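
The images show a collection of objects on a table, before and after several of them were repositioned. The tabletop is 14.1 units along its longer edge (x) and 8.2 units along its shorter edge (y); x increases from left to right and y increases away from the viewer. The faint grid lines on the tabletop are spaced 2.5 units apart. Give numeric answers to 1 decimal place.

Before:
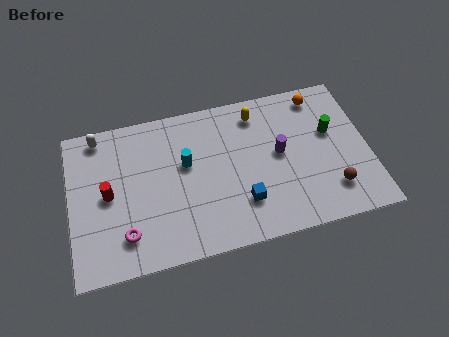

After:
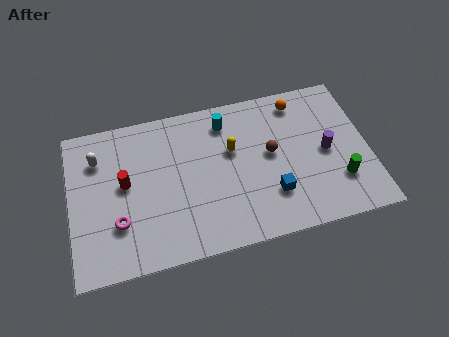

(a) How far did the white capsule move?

1.2

The white capsule was near (1.5, 7.3) before and (1.4, 6.1) after, so it travelled √(0.1² + 1.2²) ≈ 1.2 units.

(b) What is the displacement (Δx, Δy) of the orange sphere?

(-1.0, -0.1)

From the two frames, the orange sphere sits at roughly (12.0, 7.1) before and (11.0, 7.0) after.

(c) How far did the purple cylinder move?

2.2

The purple cylinder was near (9.9, 4.4) before and (12.1, 4.0) after, so it travelled √(2.2² + 0.4²) ≈ 2.2 units.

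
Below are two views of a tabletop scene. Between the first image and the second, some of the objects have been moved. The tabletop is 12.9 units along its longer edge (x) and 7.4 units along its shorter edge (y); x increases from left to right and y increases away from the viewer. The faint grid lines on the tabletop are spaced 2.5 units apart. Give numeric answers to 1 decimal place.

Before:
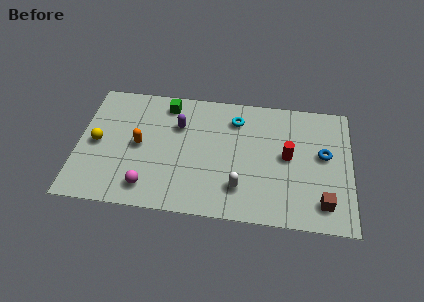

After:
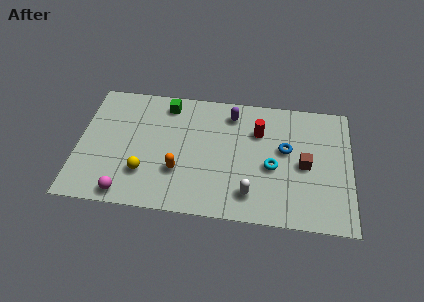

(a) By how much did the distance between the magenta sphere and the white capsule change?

+1.5

They were about 4.3 units apart before and 5.8 after — 1.5 units further apart.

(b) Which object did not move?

the green cube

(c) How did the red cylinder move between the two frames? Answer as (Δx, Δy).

(-1.4, 1.3)

The red cylinder started near (9.9, 3.9) and ended near (8.5, 5.2).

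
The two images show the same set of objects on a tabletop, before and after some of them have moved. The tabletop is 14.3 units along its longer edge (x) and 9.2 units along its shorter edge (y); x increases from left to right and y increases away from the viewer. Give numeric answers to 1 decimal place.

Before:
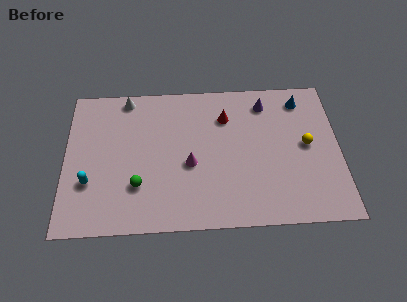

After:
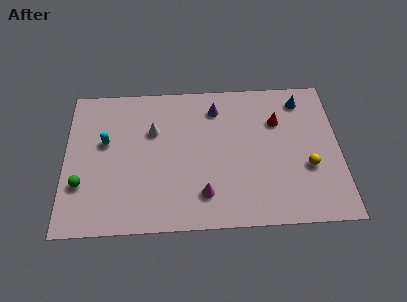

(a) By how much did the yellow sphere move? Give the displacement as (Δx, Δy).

(0.0, -1.4)

The yellow sphere started near (12.6, 4.8) and ended near (12.6, 3.4).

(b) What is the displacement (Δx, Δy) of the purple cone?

(-2.6, -0.2)

From the two frames, the purple cone sits at roughly (10.5, 7.6) before and (7.9, 7.4) after.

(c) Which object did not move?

the blue cone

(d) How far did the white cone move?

2.6

The white cone moved from about (3.2, 8.3) to (4.6, 6.1), a distance of √(1.4² + 2.2²) ≈ 2.6.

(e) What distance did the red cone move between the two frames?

2.7

The red cone moved from about (8.4, 6.8) to (11.1, 6.4), a distance of √(2.7² + 0.4²) ≈ 2.7.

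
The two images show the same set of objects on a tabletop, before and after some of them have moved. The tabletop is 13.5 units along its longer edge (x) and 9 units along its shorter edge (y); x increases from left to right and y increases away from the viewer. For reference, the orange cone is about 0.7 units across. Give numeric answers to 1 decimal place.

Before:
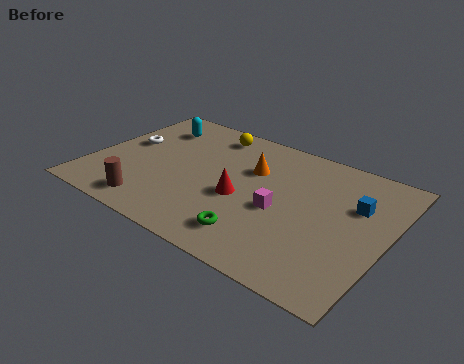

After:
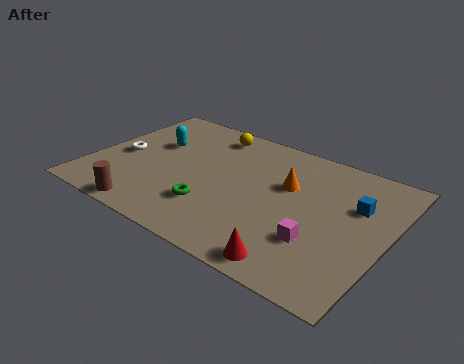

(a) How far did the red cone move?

4.1

The red cone was near (7.0, 3.8) before and (10.0, 1.0) after, so it travelled √(3.0² + 2.8²) ≈ 4.1 units.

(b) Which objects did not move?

the blue cube and the yellow sphere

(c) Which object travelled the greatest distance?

the red cone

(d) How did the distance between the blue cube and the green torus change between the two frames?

+1.2

Before: roughly 5.7 units apart; after: 6.9. That's 1.2 units further apart.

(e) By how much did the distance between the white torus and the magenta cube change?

+1.9

Before: roughly 7.6 units apart; after: 9.5. That's 1.9 units further apart.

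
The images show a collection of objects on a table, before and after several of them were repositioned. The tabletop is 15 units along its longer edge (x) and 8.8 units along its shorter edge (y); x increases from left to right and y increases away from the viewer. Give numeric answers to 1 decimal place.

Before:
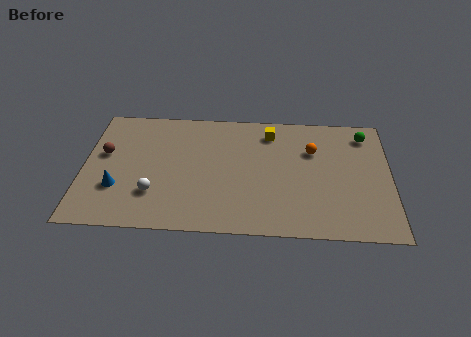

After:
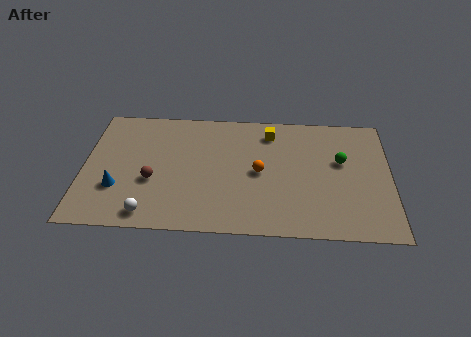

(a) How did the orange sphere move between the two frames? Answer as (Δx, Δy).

(-2.6, -1.7)

The orange sphere was at about (11.2, 6.0) and moved to about (8.6, 4.3).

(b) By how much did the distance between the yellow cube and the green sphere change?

-0.7

The distance was about 4.7 in the first image and 4.0 in the second, so they moved 0.7 units closer together.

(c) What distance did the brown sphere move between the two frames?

3.0

The brown sphere moved from about (1.0, 5.2) to (3.4, 3.4), a distance of √(2.4² + 1.8²) ≈ 3.0.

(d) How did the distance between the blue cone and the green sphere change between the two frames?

-1.7

They were about 12.9 units apart before and 11.2 after — 1.7 units closer together.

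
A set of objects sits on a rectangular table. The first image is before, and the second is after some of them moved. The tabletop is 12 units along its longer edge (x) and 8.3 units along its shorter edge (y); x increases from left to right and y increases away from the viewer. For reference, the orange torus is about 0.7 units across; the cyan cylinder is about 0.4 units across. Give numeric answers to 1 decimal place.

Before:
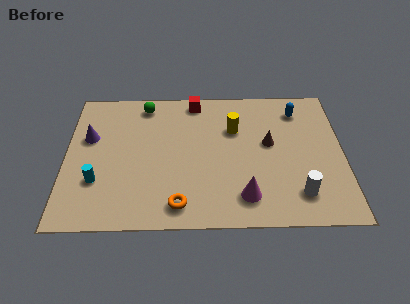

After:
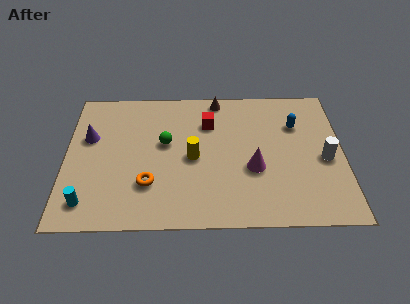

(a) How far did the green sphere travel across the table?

2.6

The green sphere moved from about (3.4, 7.2) to (4.3, 4.8), a distance of √(0.9² + 2.4²) ≈ 2.6.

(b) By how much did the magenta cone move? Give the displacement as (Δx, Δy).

(0.4, 1.6)

The magenta cone was at about (7.7, 1.6) and moved to about (8.1, 3.2).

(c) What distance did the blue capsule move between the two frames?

0.9

From (10.1, 6.7) to (10.0, 5.8), the blue capsule covered √(0.1² + 0.9²) ≈ 0.9 units.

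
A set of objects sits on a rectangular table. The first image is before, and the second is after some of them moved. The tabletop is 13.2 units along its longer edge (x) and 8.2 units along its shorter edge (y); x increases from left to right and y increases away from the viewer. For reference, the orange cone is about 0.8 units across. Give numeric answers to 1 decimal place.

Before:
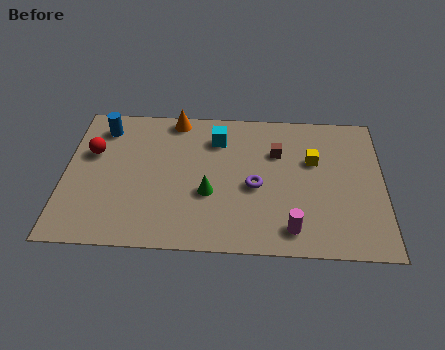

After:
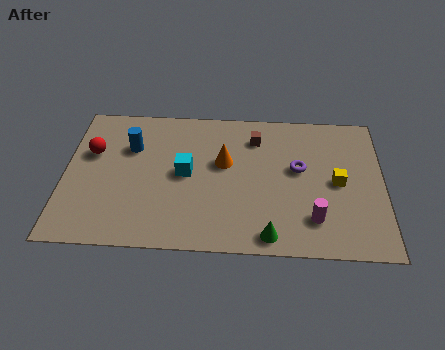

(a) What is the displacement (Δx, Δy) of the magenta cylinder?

(0.9, 0.6)

The magenta cylinder started near (9.4, 1.3) and ended near (10.3, 1.9).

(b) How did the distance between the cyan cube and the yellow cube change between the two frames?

+2.2

They were about 4.1 units apart before and 6.3 after — 2.2 units further apart.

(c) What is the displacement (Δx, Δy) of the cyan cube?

(-1.3, -2.1)

The cyan cube started near (6.3, 6.3) and ended near (5.0, 4.2).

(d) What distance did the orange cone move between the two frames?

3.3

The orange cone was near (4.5, 7.4) before and (6.6, 4.9) after, so it travelled √(2.1² + 2.5²) ≈ 3.3 units.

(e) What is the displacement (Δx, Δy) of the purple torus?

(1.8, 1.1)

From the two frames, the purple torus sits at roughly (7.9, 3.6) before and (9.7, 4.7) after.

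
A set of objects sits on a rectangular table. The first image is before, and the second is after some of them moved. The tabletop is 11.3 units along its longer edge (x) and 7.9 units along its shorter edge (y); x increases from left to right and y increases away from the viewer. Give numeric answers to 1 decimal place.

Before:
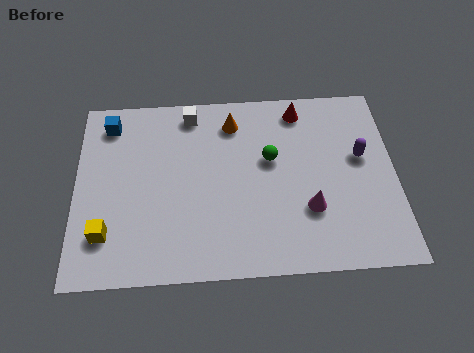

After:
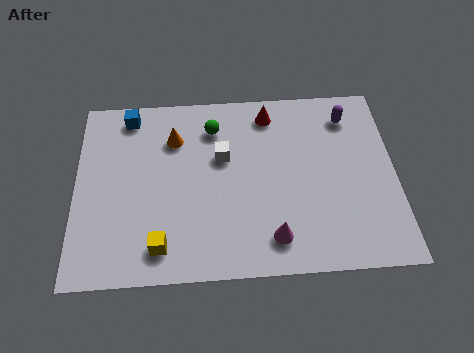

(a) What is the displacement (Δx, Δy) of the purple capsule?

(-0.4, 1.8)

From the two frames, the purple capsule sits at roughly (10.1, 4.6) before and (9.7, 6.4) after.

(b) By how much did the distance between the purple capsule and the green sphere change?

+1.6

The distance was about 3.2 in the first image and 4.8 in the second, so they moved 1.6 units further apart.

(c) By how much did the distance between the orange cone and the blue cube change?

-2.5

Before: roughly 4.4 units apart; after: 1.9. That's 2.5 units closer together.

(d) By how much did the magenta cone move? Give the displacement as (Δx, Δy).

(-1.3, -1.1)

The magenta cone was at about (8.2, 2.5) and moved to about (6.9, 1.4).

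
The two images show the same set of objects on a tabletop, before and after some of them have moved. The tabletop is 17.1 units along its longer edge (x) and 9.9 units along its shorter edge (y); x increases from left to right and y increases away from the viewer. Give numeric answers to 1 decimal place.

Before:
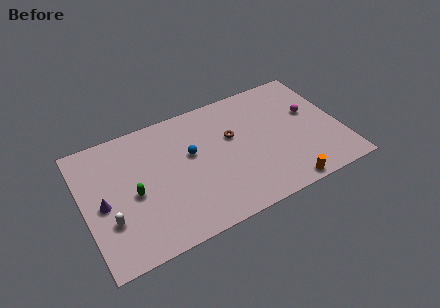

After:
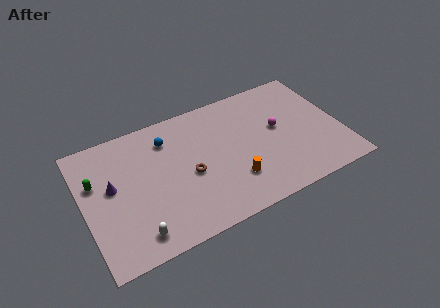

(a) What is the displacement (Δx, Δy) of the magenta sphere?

(-2.3, -0.4)

From the two frames, the magenta sphere sits at roughly (15.3, 5.9) before and (13.0, 5.5) after.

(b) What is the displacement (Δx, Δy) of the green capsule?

(-2.3, 1.9)

The green capsule was at about (3.2, 4.5) and moved to about (0.9, 6.4).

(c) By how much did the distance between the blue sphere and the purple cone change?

-1.7

Before: roughly 6.1 units apart; after: 4.4. That's 1.7 units closer together.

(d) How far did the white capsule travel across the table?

2.3

The white capsule was near (1.5, 3.2) before and (3.0, 1.5) after, so it travelled √(1.5² + 1.7²) ≈ 2.3 units.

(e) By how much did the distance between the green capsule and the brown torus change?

-0.7

The distance was about 7.0 in the first image and 6.3 in the second, so they moved 0.7 units closer together.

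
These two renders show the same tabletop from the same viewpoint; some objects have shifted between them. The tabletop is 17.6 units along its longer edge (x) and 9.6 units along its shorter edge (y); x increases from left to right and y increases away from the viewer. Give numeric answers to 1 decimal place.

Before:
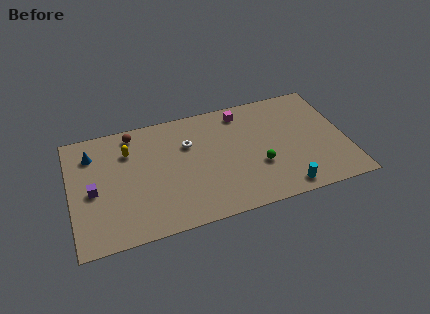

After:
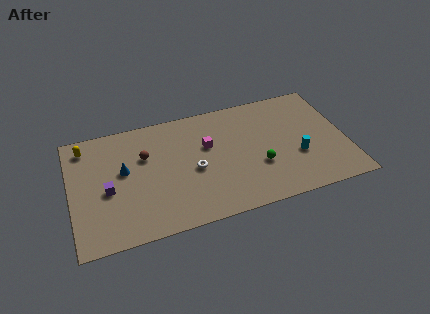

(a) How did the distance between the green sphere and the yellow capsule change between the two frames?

+2.9

They were about 8.9 units apart before and 11.8 after — 2.9 units further apart.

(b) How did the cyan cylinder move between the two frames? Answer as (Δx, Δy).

(1.1, 2.4)

The cyan cylinder started near (13.3, 1.1) and ended near (14.4, 3.5).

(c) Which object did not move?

the green sphere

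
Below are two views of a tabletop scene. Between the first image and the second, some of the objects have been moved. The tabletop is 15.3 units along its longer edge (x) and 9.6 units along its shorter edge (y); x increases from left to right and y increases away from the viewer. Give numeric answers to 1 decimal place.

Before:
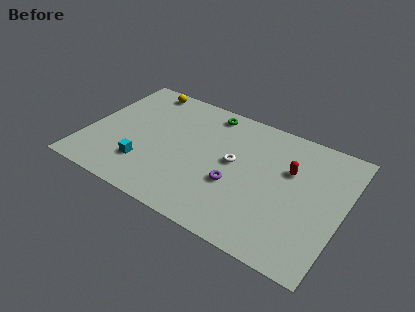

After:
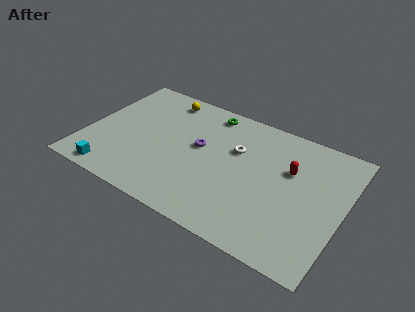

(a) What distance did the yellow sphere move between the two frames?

1.4

From (2.6, 8.6) to (4.0, 8.3), the yellow sphere covered √(1.4² + 0.3²) ≈ 1.4 units.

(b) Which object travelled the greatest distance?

the purple torus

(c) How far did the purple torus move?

3.0

The purple torus moved from about (9.1, 3.6) to (6.7, 5.4), a distance of √(2.4² + 1.8²) ≈ 3.0.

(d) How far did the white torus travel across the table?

1.0

From (8.8, 5.2) to (8.8, 6.2), the white torus covered √(0.0² + 1.0²) ≈ 1.0 units.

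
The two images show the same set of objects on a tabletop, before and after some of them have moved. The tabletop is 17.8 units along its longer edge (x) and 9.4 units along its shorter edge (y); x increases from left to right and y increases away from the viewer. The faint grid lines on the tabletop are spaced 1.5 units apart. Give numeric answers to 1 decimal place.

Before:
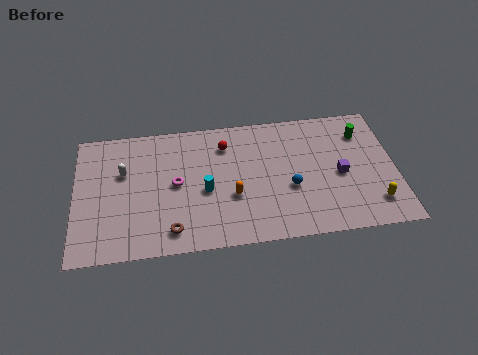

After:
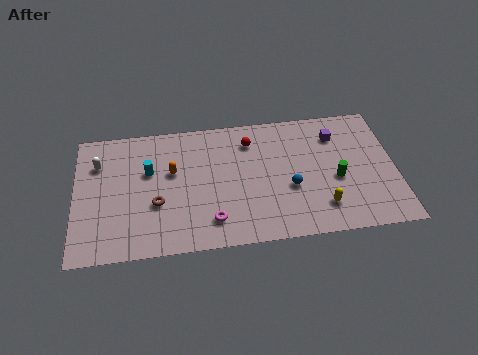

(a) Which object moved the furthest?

the orange capsule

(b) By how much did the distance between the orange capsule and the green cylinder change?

+1.0

The distance was about 8.3 in the first image and 9.3 in the second, so they moved 1.0 units further apart.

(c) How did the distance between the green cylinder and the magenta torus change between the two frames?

-3.5

Before: roughly 10.8 units apart; after: 7.3. That's 3.5 units closer together.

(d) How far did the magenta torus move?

3.5

From (5.6, 4.8) to (7.5, 1.9), the magenta torus covered √(1.9² + 2.9²) ≈ 3.5 units.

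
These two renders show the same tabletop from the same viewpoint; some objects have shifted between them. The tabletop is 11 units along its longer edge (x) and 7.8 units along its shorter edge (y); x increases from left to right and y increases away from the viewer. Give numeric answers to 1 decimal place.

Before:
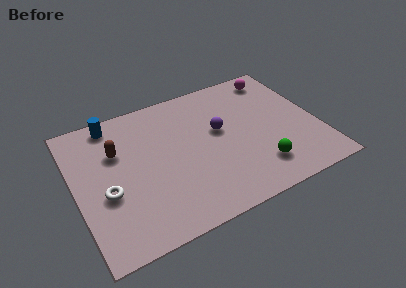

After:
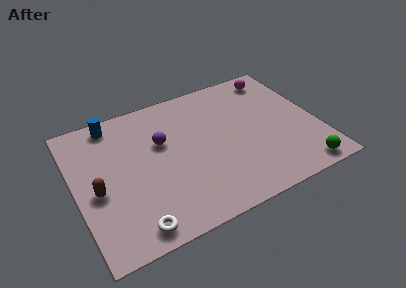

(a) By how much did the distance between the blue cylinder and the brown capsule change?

+2.0

The distance was about 1.7 in the first image and 3.7 in the second, so they moved 2.0 units further apart.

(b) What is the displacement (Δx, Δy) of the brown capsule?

(-1.1, -1.8)

From the two frames, the brown capsule sits at roughly (2.0, 5.2) before and (0.9, 3.4) after.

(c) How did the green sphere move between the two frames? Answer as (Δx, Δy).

(1.8, -0.9)

The green sphere started near (8.0, 1.7) and ended near (9.8, 0.8).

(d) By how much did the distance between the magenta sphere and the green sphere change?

+0.7

Before: roughly 5.2 units apart; after: 5.9. That's 0.7 units further apart.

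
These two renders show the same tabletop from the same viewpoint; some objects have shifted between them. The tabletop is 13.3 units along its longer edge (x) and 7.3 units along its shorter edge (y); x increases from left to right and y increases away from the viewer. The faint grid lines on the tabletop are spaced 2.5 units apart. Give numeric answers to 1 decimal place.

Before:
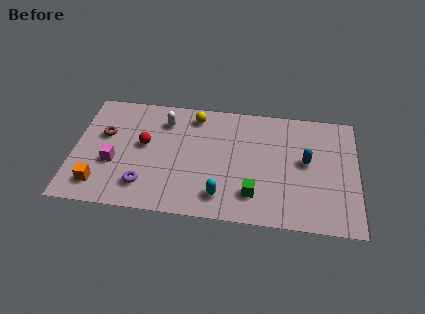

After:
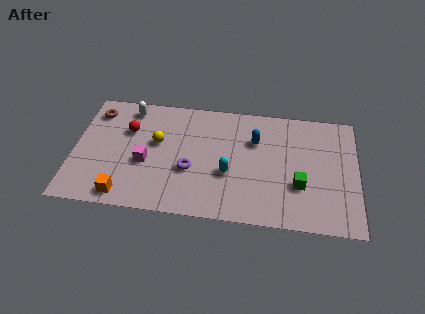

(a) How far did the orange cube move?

1.3

From (1.3, 1.4) to (2.5, 0.9), the orange cube covered √(1.2² + 0.5²) ≈ 1.3 units.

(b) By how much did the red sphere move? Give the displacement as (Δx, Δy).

(-0.8, 0.8)

The red sphere started near (3.3, 4.1) and ended near (2.5, 4.9).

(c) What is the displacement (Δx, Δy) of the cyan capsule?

(0.3, 1.4)

From the two frames, the cyan capsule sits at roughly (7.0, 1.4) before and (7.3, 2.8) after.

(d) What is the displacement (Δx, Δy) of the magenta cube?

(1.5, 0.2)

The magenta cube started near (1.9, 2.8) and ended near (3.4, 3.0).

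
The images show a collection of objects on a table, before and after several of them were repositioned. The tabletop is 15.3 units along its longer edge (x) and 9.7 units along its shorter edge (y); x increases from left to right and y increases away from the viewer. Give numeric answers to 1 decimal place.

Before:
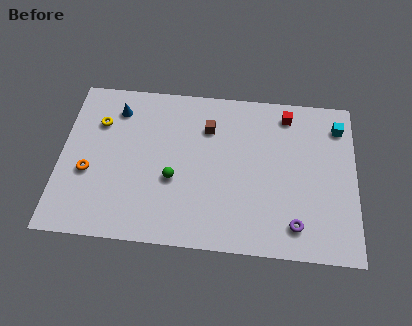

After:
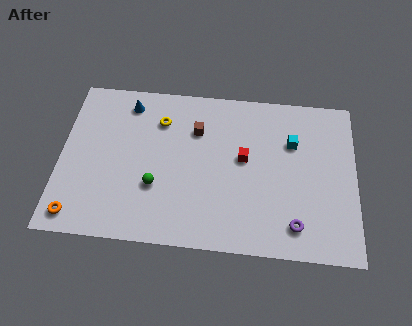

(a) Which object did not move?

the purple torus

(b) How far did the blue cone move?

0.7

The blue cone moved from about (2.8, 7.8) to (3.4, 8.2), a distance of √(0.6² + 0.4²) ≈ 0.7.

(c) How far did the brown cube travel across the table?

0.6

From (7.6, 7.1) to (7.0, 6.9), the brown cube covered √(0.6² + 0.2²) ≈ 0.6 units.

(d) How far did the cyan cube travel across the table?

2.7

The cyan cube was near (14.4, 7.8) before and (12.0, 6.6) after, so it travelled √(2.4² + 1.2²) ≈ 2.7 units.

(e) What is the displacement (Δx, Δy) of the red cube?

(-2.2, -2.9)

From the two frames, the red cube sits at roughly (11.7, 8.3) before and (9.5, 5.4) after.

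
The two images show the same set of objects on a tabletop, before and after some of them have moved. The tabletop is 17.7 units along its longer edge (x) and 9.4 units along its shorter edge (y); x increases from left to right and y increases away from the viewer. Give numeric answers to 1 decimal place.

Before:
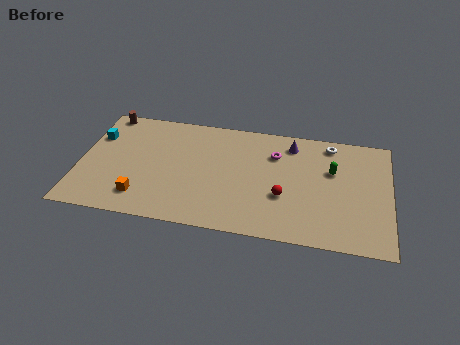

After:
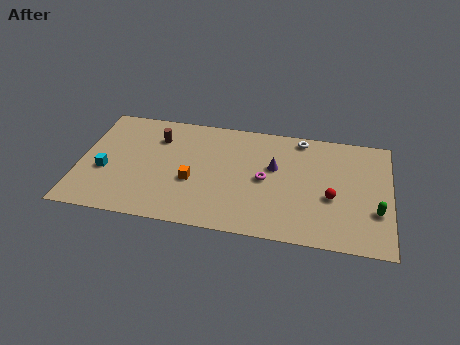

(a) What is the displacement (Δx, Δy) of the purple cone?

(-0.9, -2.1)

From the two frames, the purple cone sits at roughly (12.0, 7.8) before and (11.1, 5.7) after.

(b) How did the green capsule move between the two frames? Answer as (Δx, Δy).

(2.5, -2.9)

The green capsule was at about (14.4, 6.0) and moved to about (16.9, 3.1).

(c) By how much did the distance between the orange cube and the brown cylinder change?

-3.2

They were about 7.2 units apart before and 4.0 after — 3.2 units closer together.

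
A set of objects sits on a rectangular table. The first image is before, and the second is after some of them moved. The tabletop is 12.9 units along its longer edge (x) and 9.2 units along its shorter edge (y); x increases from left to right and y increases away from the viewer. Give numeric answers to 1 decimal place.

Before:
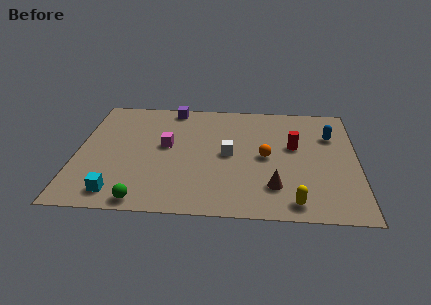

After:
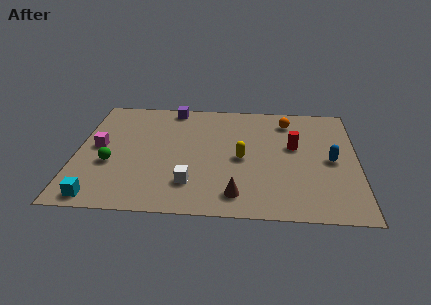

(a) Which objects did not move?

the purple cube and the red cylinder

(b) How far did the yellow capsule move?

4.0

From (10.0, 1.1) to (7.6, 4.3), the yellow capsule covered √(2.4² + 3.2²) ≈ 4.0 units.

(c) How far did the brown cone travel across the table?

1.8

The brown cone moved from about (9.1, 2.2) to (7.4, 1.5), a distance of √(1.7² + 0.7²) ≈ 1.8.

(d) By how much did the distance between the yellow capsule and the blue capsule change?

-1.5

They were about 5.6 units apart before and 4.1 after — 1.5 units closer together.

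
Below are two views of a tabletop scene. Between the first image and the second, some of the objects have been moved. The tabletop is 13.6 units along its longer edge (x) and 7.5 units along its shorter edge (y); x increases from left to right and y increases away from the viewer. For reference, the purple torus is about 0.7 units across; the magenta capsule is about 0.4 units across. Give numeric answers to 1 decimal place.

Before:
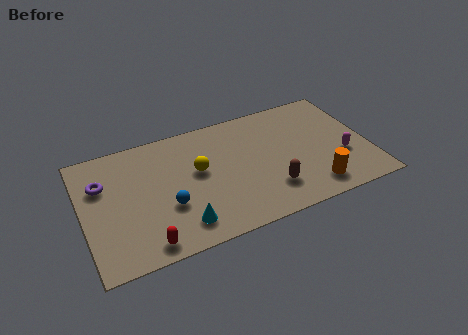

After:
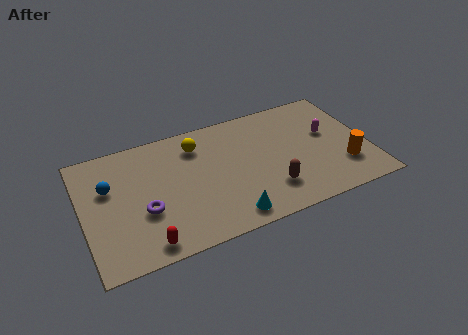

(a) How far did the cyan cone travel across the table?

2.2

The cyan cone was near (4.4, 1.4) before and (6.6, 1.0) after, so it travelled √(2.2² + 0.4²) ≈ 2.2 units.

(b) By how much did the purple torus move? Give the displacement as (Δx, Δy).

(1.8, -2.3)

The purple torus started near (1.0, 5.1) and ended near (2.8, 2.8).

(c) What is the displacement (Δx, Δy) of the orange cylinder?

(1.6, 0.8)

The orange cylinder was at about (10.7, 1.3) and moved to about (12.3, 2.1).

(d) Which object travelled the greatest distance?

the blue sphere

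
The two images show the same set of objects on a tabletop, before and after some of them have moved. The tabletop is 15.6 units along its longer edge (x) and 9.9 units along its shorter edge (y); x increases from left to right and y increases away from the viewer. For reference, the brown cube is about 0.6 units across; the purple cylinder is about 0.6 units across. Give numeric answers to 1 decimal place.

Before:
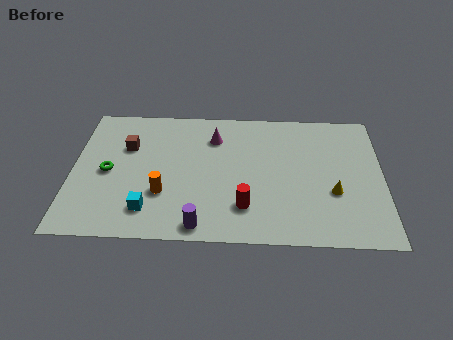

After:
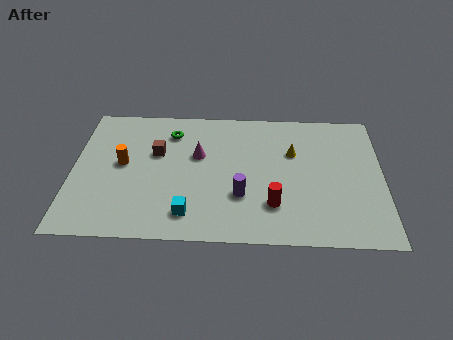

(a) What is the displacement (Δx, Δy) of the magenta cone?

(-0.8, -1.4)

The magenta cone started near (7.1, 7.5) and ended near (6.3, 6.1).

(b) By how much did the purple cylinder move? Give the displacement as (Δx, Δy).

(2.0, 2.2)

The purple cylinder was at about (6.5, 1.0) and moved to about (8.5, 3.2).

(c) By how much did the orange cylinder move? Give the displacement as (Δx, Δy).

(-2.1, 2.1)

The orange cylinder was at about (4.6, 3.2) and moved to about (2.5, 5.3).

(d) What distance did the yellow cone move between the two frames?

3.5

The yellow cone moved from about (13.1, 3.6) to (11.1, 6.5), a distance of √(2.0² + 2.9²) ≈ 3.5.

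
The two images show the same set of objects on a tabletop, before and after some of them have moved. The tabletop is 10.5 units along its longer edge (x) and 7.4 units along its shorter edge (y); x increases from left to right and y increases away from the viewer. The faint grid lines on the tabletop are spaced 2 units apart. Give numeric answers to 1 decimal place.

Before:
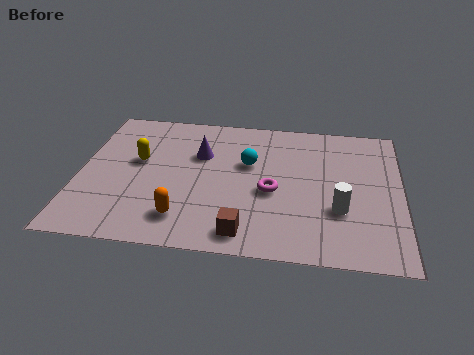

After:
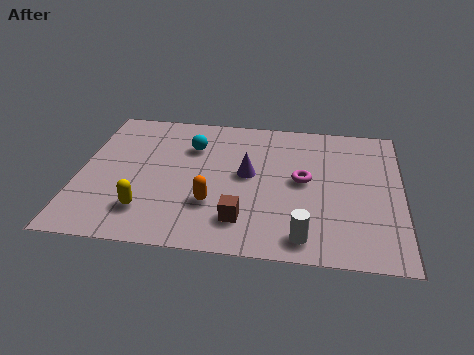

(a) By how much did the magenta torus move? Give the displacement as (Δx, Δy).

(1.0, 0.7)

The magenta torus was at about (6.3, 3.2) and moved to about (7.3, 3.9).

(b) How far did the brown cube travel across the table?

0.6

From (5.5, 1.0) to (5.4, 1.6), the brown cube covered √(0.1² + 0.6²) ≈ 0.6 units.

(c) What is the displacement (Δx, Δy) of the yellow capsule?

(0.4, -2.6)

The yellow capsule was at about (1.9, 4.3) and moved to about (2.3, 1.7).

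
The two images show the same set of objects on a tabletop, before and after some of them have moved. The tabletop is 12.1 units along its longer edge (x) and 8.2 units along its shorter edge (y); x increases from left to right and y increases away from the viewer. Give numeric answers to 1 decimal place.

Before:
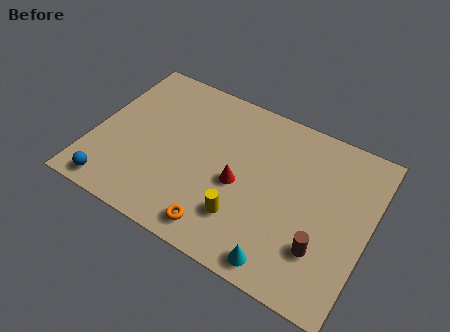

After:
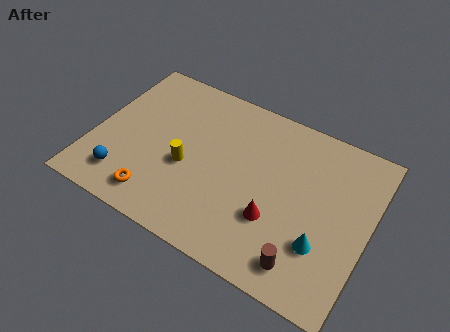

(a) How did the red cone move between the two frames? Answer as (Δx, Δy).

(1.7, -0.9)

The red cone started near (6.5, 3.6) and ended near (8.2, 2.7).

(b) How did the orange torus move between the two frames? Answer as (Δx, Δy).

(-2.8, 0.2)

The orange torus was at about (6.0, 1.1) and moved to about (3.2, 1.3).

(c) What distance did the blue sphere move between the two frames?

0.8

From (1.3, 0.9) to (1.7, 1.6), the blue sphere covered √(0.4² + 0.7²) ≈ 0.8 units.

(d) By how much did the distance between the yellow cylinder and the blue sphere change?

-2.6

Before: roughly 5.7 units apart; after: 3.1. That's 2.6 units closer together.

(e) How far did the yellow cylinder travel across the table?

3.0

From (6.9, 2.1) to (4.2, 3.4), the yellow cylinder covered √(2.7² + 1.3²) ≈ 3.0 units.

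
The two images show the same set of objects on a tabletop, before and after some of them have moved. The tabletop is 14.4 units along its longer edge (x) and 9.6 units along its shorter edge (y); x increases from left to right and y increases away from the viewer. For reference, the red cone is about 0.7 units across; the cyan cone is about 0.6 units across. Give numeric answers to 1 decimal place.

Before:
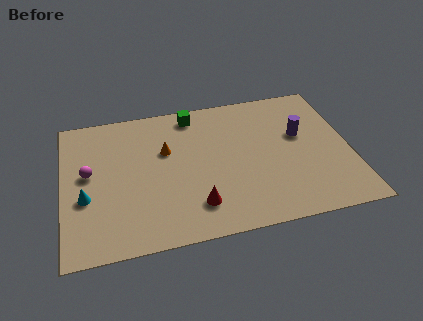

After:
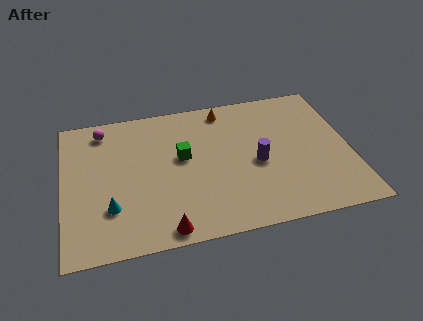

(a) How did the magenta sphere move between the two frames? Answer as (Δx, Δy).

(0.8, 2.9)

From the two frames, the magenta sphere sits at roughly (1.3, 5.3) before and (2.1, 8.2) after.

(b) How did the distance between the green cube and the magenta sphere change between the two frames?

-1.5

Before: roughly 6.2 units apart; after: 4.7. That's 1.5 units closer together.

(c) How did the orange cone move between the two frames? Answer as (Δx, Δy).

(3.1, 2.3)

The orange cone was at about (5.2, 6.1) and moved to about (8.3, 8.4).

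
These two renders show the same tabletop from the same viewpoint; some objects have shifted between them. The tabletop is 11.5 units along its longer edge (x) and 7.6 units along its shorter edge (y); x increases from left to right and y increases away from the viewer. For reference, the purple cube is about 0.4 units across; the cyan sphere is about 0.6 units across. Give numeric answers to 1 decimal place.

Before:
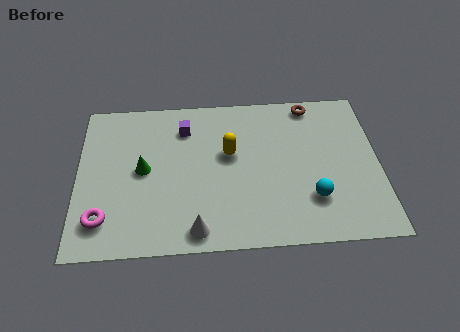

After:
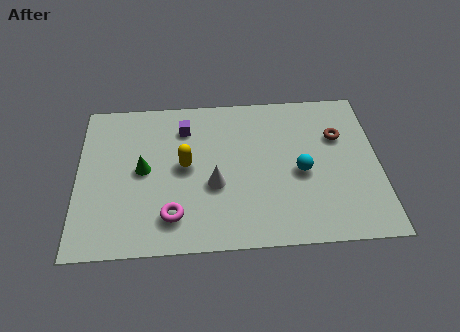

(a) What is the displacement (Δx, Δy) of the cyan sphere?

(-0.4, 1.3)

From the two frames, the cyan sphere sits at roughly (8.9, 2.1) before and (8.5, 3.4) after.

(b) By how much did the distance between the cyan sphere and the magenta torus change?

-2.7

The distance was about 7.9 in the first image and 5.2 in the second, so they moved 2.7 units closer together.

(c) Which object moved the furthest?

the magenta torus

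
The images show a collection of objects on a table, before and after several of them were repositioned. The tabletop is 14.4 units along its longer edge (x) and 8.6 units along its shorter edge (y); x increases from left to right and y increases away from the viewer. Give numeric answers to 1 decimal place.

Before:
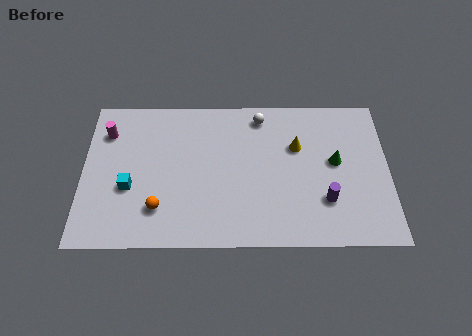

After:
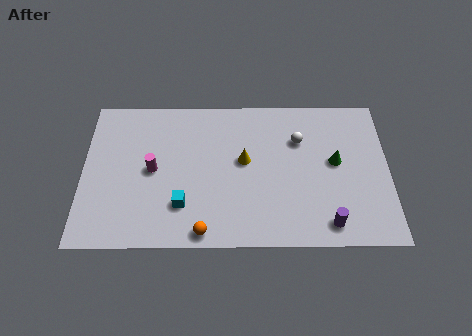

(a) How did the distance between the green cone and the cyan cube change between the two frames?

-2.2

The distance was about 9.8 in the first image and 7.6 in the second, so they moved 2.2 units closer together.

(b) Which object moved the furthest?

the magenta cylinder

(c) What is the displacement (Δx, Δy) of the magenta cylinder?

(2.2, -2.2)

The magenta cylinder started near (1.1, 6.5) and ended near (3.3, 4.3).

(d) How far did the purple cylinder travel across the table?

1.3

The purple cylinder was near (11.4, 2.5) before and (11.5, 1.2) after, so it travelled √(0.1² + 1.3²) ≈ 1.3 units.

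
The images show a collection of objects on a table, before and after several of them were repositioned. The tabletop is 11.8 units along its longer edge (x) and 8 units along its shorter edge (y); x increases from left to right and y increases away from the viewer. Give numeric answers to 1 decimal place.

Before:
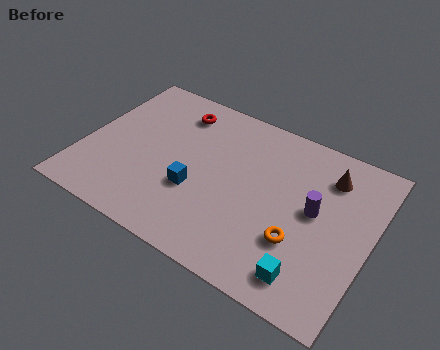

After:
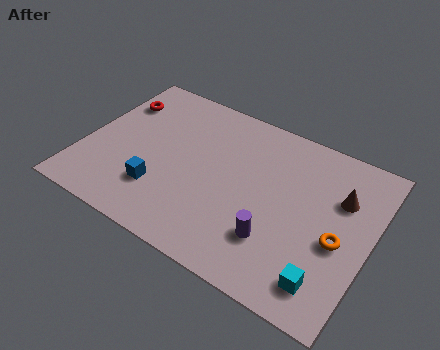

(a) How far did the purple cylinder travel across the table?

2.5

The purple cylinder was near (9.5, 4.3) before and (8.2, 2.2) after, so it travelled √(1.3² + 2.1²) ≈ 2.5 units.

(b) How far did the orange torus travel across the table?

1.7

The orange torus was near (9.1, 2.6) before and (10.6, 3.4) after, so it travelled √(1.5² + 0.8²) ≈ 1.7 units.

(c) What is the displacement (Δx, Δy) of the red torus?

(-2.5, -0.6)

The red torus was at about (3.4, 6.5) and moved to about (0.9, 5.9).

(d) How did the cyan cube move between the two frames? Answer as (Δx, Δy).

(0.7, 0.1)

The cyan cube started near (9.7, 1.3) and ended near (10.4, 1.4).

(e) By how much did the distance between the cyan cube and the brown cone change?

-0.9

Before: roughly 4.9 units apart; after: 4.0. That's 0.9 units closer together.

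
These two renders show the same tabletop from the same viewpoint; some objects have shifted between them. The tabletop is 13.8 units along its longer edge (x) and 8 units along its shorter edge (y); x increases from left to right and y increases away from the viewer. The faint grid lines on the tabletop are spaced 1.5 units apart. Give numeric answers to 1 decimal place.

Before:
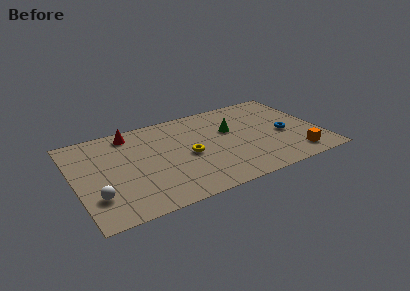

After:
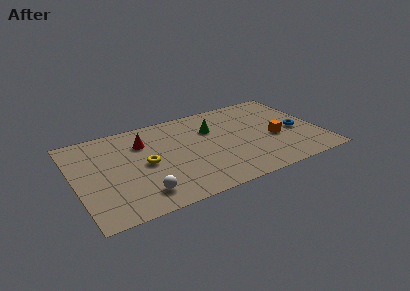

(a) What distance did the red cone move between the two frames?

1.3

The red cone was near (3.4, 6.9) before and (4.0, 5.8) after, so it travelled √(0.6² + 1.1²) ≈ 1.3 units.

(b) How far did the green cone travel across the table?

1.1

From (8.9, 5.0) to (7.9, 5.5), the green cone covered √(1.0² + 0.5²) ≈ 1.1 units.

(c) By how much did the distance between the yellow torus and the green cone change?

+1.4

The distance was about 2.9 in the first image and 4.3 in the second, so they moved 1.4 units further apart.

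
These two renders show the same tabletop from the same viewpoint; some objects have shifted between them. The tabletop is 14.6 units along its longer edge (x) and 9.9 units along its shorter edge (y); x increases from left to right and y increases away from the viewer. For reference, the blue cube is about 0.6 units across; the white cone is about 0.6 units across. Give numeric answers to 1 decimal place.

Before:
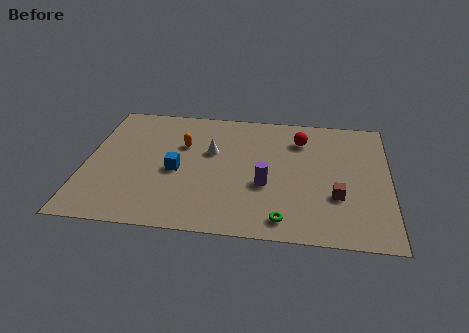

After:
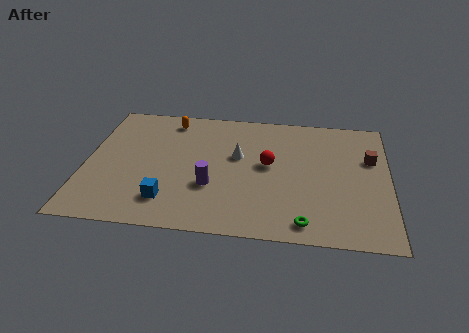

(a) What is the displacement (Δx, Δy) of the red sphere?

(-1.5, -2.2)

From the two frames, the red sphere sits at roughly (10.3, 7.6) before and (8.8, 5.4) after.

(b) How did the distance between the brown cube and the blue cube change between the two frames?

+2.7

They were about 7.8 units apart before and 10.5 after — 2.7 units further apart.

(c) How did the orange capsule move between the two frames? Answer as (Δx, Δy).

(-0.7, 2.0)

From the two frames, the orange capsule sits at roughly (4.6, 6.5) before and (3.9, 8.5) after.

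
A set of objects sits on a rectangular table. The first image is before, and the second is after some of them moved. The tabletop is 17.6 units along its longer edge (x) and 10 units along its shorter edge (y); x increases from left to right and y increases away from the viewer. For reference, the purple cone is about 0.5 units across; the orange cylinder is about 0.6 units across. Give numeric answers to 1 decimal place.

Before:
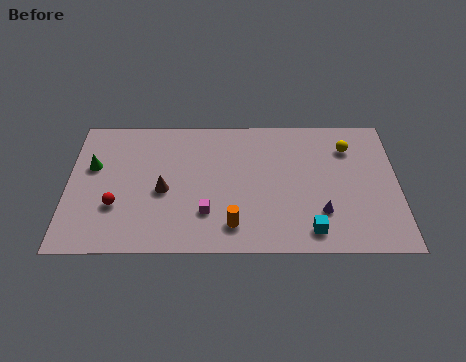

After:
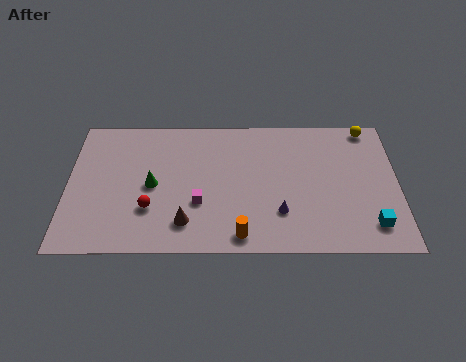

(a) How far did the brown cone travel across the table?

2.6

From (5.1, 4.4) to (6.3, 2.1), the brown cone covered √(1.2² + 2.3²) ≈ 2.6 units.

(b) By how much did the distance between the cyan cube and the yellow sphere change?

+0.7

They were about 6.5 units apart before and 7.2 after — 0.7 units further apart.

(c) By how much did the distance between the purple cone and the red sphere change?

-4.0

They were about 10.9 units apart before and 6.9 after — 4.0 units closer together.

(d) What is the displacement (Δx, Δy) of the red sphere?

(1.8, -0.2)

From the two frames, the red sphere sits at roughly (2.6, 3.3) before and (4.4, 3.1) after.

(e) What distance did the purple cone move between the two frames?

2.2

The purple cone moved from about (13.5, 2.8) to (11.3, 2.8), a distance of √(2.2² + 0.0²) ≈ 2.2.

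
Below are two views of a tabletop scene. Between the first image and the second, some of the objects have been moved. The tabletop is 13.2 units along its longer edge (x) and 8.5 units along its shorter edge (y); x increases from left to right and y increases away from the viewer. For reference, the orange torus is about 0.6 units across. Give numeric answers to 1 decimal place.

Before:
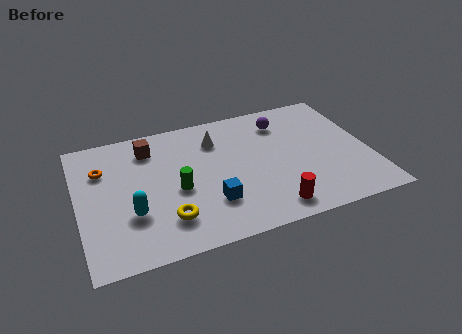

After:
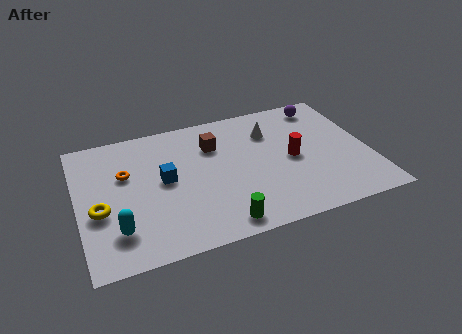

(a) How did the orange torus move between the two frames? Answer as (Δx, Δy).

(1.0, -0.6)

From the two frames, the orange torus sits at roughly (1.2, 6.0) before and (2.2, 5.4) after.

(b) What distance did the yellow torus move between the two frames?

3.2

The yellow torus moved from about (3.8, 2.0) to (0.9, 3.4), a distance of √(2.9² + 1.4²) ≈ 3.2.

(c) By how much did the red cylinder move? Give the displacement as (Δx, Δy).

(1.3, 2.9)

The red cylinder was at about (8.4, 1.2) and moved to about (9.7, 4.1).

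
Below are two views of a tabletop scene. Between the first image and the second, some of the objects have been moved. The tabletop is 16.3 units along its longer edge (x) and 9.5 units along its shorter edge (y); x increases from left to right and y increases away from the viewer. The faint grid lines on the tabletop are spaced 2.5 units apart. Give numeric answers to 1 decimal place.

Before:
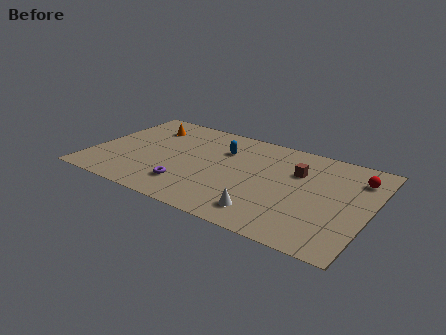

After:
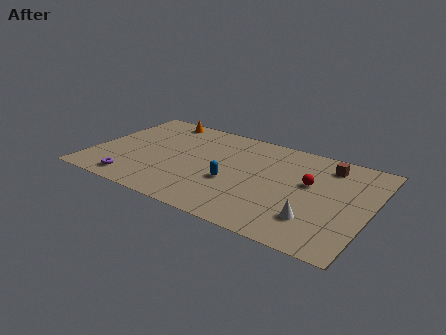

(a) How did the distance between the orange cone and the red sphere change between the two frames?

-2.7

Before: roughly 12.6 units apart; after: 9.9. That's 2.7 units closer together.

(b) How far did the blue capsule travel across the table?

3.2

From (7.4, 6.7) to (8.4, 3.7), the blue capsule covered √(1.0² + 3.0²) ≈ 3.2 units.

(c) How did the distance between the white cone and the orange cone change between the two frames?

+2.1

The distance was about 9.8 in the first image and 11.9 in the second, so they moved 2.1 units further apart.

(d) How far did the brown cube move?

2.1

From (11.9, 6.4) to (13.5, 7.8), the brown cube covered √(1.6² + 1.4²) ≈ 2.1 units.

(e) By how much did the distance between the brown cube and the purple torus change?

+5.2

They were about 7.2 units apart before and 12.4 after — 5.2 units further apart.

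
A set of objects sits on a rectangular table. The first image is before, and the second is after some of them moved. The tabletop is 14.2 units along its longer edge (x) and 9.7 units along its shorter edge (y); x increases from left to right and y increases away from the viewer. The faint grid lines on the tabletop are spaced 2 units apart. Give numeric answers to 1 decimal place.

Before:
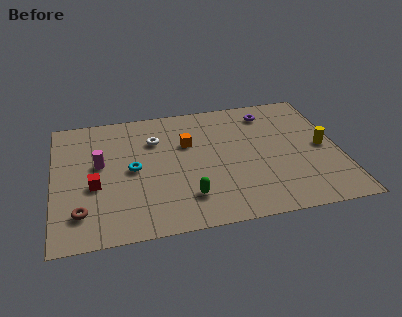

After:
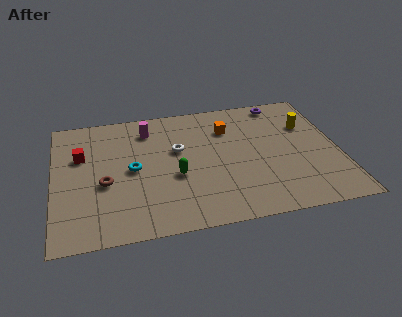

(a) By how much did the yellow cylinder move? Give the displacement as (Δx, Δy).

(-0.6, 1.9)

The yellow cylinder was at about (13.4, 4.7) and moved to about (12.8, 6.6).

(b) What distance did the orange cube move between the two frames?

2.2

The orange cube was near (6.7, 6.3) before and (8.8, 7.1) after, so it travelled √(2.1² + 0.8²) ≈ 2.2 units.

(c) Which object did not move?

the cyan torus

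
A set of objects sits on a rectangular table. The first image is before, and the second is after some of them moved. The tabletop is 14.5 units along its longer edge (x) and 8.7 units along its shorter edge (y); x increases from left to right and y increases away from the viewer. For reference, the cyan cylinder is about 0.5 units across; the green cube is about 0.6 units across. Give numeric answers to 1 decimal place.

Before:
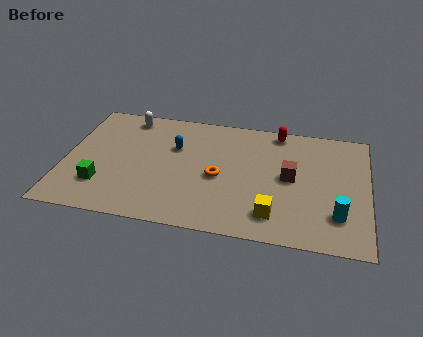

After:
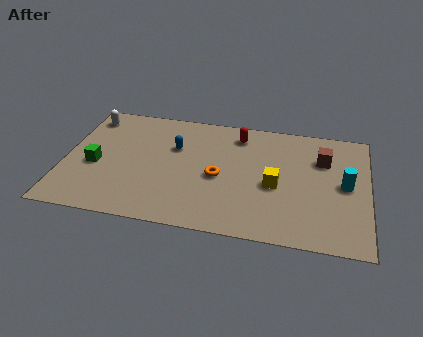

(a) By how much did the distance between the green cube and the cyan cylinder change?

+0.7

The distance was about 11.2 in the first image and 11.9 in the second, so they moved 0.7 units further apart.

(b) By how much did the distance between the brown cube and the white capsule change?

+2.9

Before: roughly 8.6 units apart; after: 11.5. That's 2.9 units further apart.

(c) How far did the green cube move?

1.5

The green cube moved from about (1.9, 2.3) to (1.5, 3.7), a distance of √(0.4² + 1.4²) ≈ 1.5.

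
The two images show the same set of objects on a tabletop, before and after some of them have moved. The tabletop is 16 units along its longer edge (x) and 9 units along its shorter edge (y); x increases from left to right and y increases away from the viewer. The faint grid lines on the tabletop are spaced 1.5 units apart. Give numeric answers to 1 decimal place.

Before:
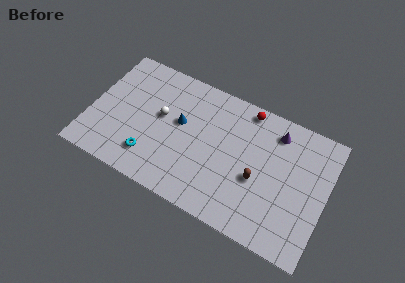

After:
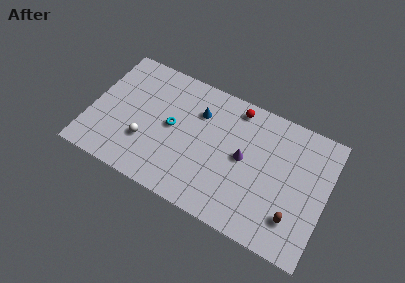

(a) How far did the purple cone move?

3.3

The purple cone moved from about (12.3, 7.4) to (10.4, 4.7), a distance of √(1.9² + 2.7²) ≈ 3.3.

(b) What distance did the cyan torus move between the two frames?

2.9

The cyan torus was near (4.4, 2.0) before and (5.5, 4.7) after, so it travelled √(1.1² + 2.7²) ≈ 2.9 units.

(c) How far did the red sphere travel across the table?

0.7

From (10.2, 8.1) to (9.5, 7.9), the red sphere covered √(0.7² + 0.2²) ≈ 0.7 units.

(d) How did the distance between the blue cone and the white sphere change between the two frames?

+3.5

Before: roughly 1.3 units apart; after: 4.8. That's 3.5 units further apart.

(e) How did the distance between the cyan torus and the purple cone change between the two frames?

-4.7

They were about 9.6 units apart before and 4.9 after — 4.7 units closer together.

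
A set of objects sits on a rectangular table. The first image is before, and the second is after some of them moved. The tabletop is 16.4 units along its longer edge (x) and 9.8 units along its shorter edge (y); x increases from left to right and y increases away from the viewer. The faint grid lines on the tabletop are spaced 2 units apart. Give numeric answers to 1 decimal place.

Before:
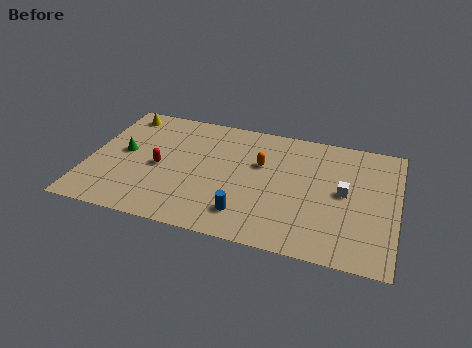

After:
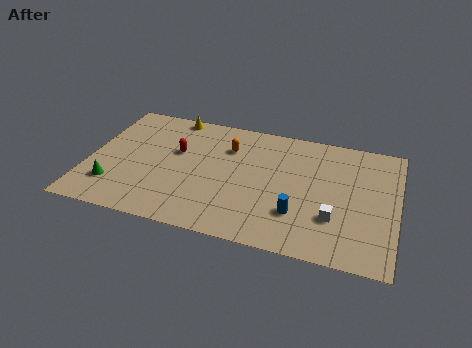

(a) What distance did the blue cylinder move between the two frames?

2.8

From (8.6, 2.0) to (11.3, 2.8), the blue cylinder covered √(2.7² + 0.8²) ≈ 2.8 units.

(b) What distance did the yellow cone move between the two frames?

2.7

From (1.4, 8.5) to (4.1, 9.0), the yellow cone covered √(2.7² + 0.5²) ≈ 2.7 units.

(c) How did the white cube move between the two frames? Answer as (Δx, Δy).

(-0.4, -2.1)

The white cube started near (13.6, 5.1) and ended near (13.2, 3.0).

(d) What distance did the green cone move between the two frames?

2.8

From (1.8, 5.2) to (1.5, 2.4), the green cone covered √(0.3² + 2.8²) ≈ 2.8 units.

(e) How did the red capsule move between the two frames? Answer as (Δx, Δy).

(0.8, 1.5)

From the two frames, the red capsule sits at roughly (3.8, 4.5) before and (4.6, 6.0) after.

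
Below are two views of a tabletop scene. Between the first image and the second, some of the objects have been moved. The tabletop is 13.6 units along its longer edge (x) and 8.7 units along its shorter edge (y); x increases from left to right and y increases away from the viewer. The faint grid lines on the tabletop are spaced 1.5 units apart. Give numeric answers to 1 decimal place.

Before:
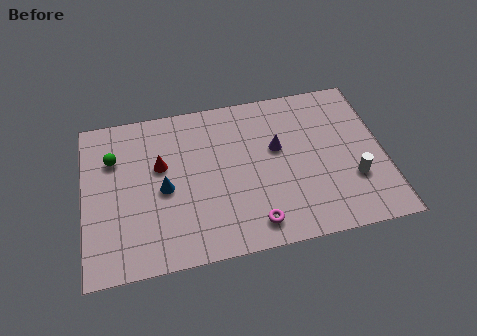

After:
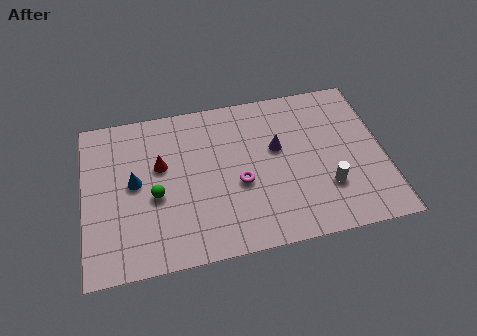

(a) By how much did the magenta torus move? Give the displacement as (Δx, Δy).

(-0.5, 2.3)

The magenta torus started near (7.5, 1.3) and ended near (7.0, 3.6).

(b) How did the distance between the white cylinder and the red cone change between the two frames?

-1.1

They were about 9.0 units apart before and 7.9 after — 1.1 units closer together.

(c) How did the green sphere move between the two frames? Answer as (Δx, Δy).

(1.8, -2.4)

The green sphere started near (1.4, 6.1) and ended near (3.2, 3.7).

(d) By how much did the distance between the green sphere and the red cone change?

-0.6

The distance was about 2.2 in the first image and 1.6 in the second, so they moved 0.6 units closer together.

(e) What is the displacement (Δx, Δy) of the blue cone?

(-1.3, 0.6)

The blue cone started near (3.6, 4.0) and ended near (2.3, 4.6).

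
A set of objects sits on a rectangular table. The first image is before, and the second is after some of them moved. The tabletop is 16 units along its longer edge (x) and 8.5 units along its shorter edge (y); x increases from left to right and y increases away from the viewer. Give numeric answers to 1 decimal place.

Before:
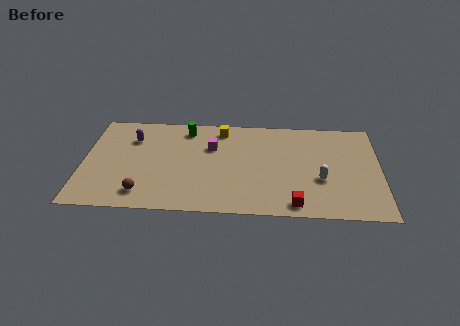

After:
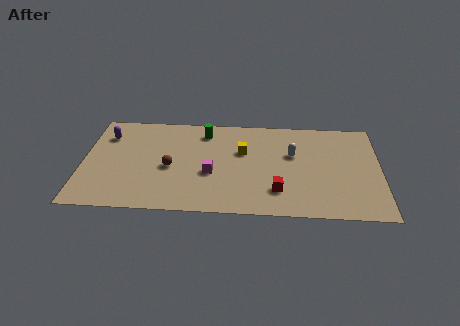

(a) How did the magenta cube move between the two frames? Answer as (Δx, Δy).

(0.0, -2.3)

From the two frames, the magenta cube sits at roughly (6.9, 5.7) before and (6.9, 3.4) after.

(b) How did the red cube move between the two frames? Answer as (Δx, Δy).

(-0.9, 1.1)

The red cube was at about (11.4, 1.0) and moved to about (10.5, 2.1).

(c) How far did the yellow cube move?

2.2

From (7.4, 7.3) to (8.6, 5.4), the yellow cube covered √(1.2² + 1.9²) ≈ 2.2 units.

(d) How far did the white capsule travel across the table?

2.6

The white capsule moved from about (12.8, 3.2) to (11.3, 5.3), a distance of √(1.5² + 2.1²) ≈ 2.6.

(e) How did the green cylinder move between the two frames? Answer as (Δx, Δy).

(1.0, -0.2)

The green cylinder was at about (5.5, 7.2) and moved to about (6.5, 7.0).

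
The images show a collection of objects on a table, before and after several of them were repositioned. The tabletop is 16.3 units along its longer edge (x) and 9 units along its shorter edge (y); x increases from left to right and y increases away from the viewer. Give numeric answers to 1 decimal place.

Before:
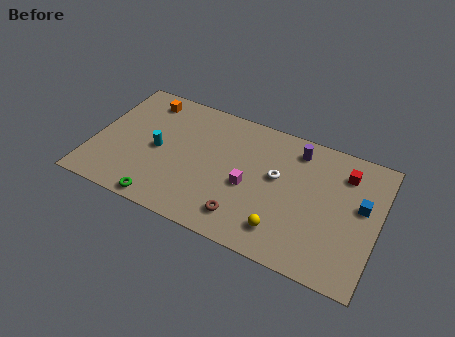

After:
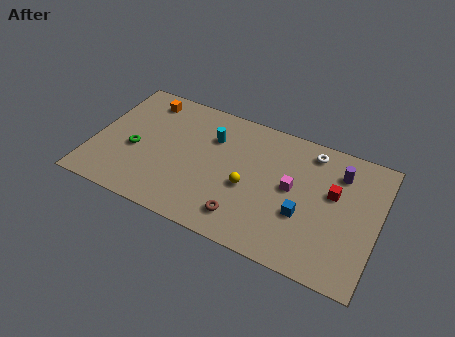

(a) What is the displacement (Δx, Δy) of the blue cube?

(-3.1, -1.9)

The blue cube started near (15.3, 5.2) and ended near (12.2, 3.3).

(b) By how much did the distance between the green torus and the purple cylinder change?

+2.2

Before: roughly 9.7 units apart; after: 11.9. That's 2.2 units further apart.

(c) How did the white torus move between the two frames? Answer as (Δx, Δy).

(1.7, 2.5)

The white torus started near (10.5, 5.2) and ended near (12.2, 7.7).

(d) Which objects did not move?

the brown torus and the orange cube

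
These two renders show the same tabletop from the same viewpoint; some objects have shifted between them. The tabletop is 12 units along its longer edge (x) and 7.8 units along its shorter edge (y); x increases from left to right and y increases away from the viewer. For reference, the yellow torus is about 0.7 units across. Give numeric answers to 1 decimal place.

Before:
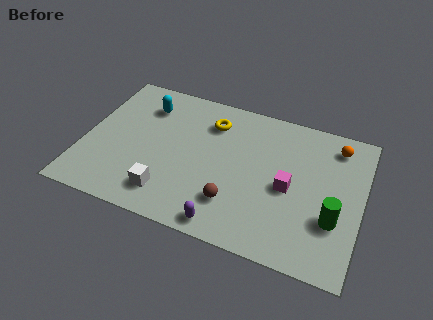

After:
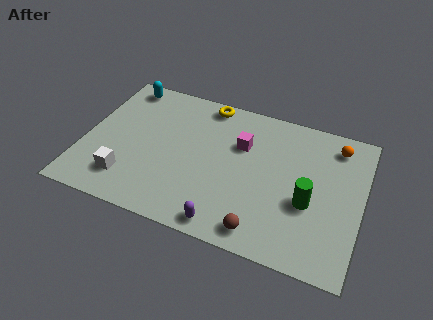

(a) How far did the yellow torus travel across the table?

1.0

The yellow torus moved from about (5.3, 6.0) to (5.0, 7.0), a distance of √(0.3² + 1.0²) ≈ 1.0.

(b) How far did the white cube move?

1.8

The white cube moved from about (3.9, 1.5) to (2.1, 1.7), a distance of √(1.8² + 0.2²) ≈ 1.8.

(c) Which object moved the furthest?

the magenta cube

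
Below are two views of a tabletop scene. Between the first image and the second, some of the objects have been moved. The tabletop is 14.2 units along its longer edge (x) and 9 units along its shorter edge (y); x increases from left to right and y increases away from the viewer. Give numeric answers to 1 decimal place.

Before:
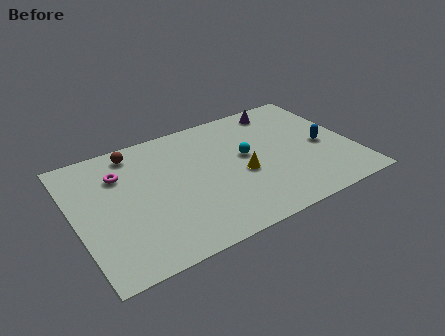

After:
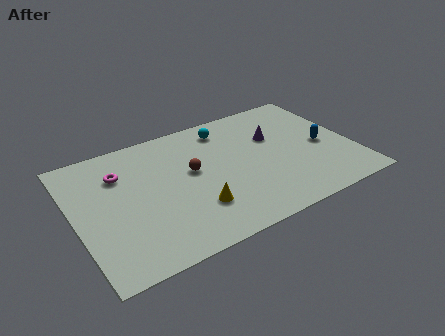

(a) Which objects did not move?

the magenta torus and the blue capsule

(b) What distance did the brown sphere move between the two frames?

3.7

The brown sphere was near (3.4, 7.8) before and (6.0, 5.1) after, so it travelled √(2.6² + 2.7²) ≈ 3.7 units.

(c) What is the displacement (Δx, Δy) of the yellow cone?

(-2.6, -1.3)

The yellow cone started near (8.4, 3.8) and ended near (5.8, 2.5).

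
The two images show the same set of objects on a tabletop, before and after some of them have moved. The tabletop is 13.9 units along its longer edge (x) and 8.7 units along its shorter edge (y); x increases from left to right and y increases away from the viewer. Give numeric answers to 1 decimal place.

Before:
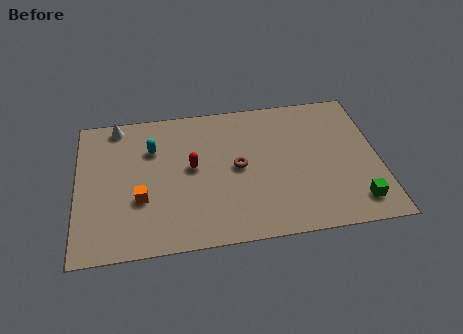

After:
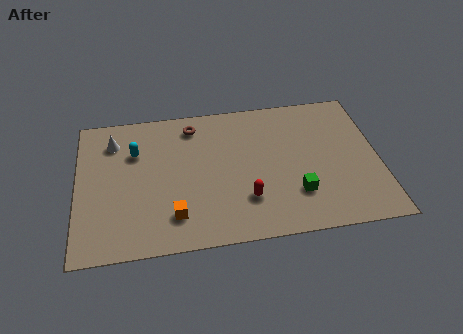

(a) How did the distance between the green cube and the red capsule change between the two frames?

-5.8

They were about 8.1 units apart before and 2.3 after — 5.8 units closer together.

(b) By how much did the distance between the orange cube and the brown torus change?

+0.8

Before: roughly 4.7 units apart; after: 5.5. That's 0.8 units further apart.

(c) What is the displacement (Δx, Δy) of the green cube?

(-2.7, 0.9)

From the two frames, the green cube sits at roughly (12.7, 1.5) before and (10.0, 2.4) after.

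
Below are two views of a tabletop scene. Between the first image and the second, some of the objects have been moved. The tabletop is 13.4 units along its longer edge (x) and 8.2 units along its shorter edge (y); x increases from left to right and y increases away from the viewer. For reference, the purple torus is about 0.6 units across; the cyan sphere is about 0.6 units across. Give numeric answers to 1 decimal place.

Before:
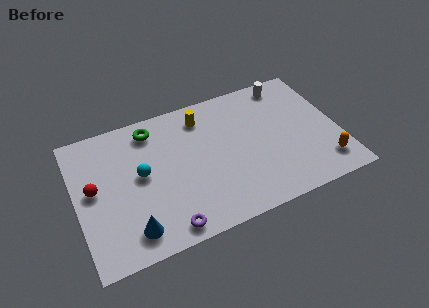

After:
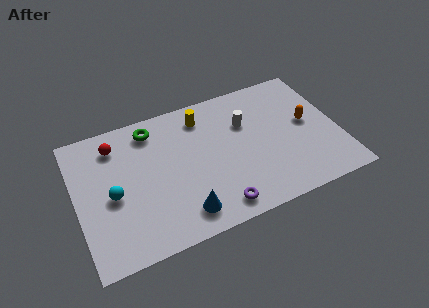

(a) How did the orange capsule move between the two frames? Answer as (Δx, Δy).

(-0.5, 2.8)

From the two frames, the orange capsule sits at roughly (12.4, 1.6) before and (11.9, 4.4) after.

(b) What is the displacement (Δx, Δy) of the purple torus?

(2.6, 0.2)

The purple torus was at about (4.2, 0.9) and moved to about (6.8, 1.1).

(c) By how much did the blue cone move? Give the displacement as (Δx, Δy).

(2.6, 0.0)

From the two frames, the blue cone sits at roughly (2.5, 1.4) before and (5.1, 1.4) after.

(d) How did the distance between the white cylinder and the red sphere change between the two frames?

-4.0

The distance was about 10.7 in the first image and 6.7 in the second, so they moved 4.0 units closer together.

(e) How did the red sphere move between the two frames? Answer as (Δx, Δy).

(1.3, 2.2)

The red sphere was at about (0.9, 4.4) and moved to about (2.2, 6.6).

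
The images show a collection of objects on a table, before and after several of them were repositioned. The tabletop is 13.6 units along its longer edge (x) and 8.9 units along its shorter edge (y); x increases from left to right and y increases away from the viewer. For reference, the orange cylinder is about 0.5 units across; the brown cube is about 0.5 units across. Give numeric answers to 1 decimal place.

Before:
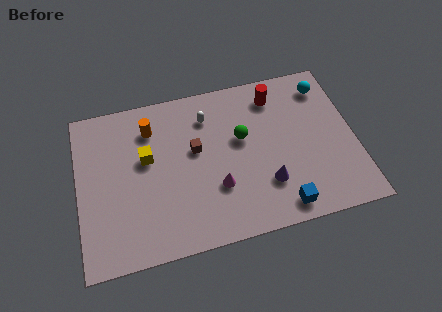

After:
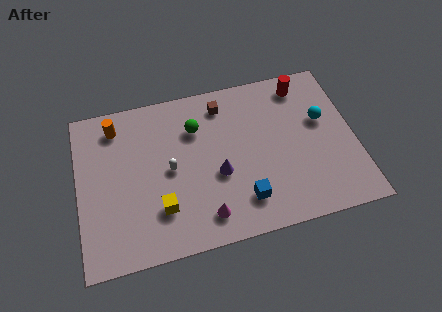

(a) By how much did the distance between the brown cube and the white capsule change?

+2.3

Before: roughly 1.8 units apart; after: 4.1. That's 2.3 units further apart.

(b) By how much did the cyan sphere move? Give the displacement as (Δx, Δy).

(-0.3, -1.9)

The cyan sphere was at about (12.4, 7.3) and moved to about (12.1, 5.4).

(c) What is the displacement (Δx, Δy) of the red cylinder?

(1.4, 0.3)

The red cylinder was at about (9.9, 7.3) and moved to about (11.3, 7.6).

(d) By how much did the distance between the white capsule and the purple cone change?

-2.7

Before: roughly 5.1 units apart; after: 2.4. That's 2.7 units closer together.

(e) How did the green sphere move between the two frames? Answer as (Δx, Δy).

(-2.2, 1.1)

From the two frames, the green sphere sits at roughly (8.1, 5.3) before and (5.9, 6.4) after.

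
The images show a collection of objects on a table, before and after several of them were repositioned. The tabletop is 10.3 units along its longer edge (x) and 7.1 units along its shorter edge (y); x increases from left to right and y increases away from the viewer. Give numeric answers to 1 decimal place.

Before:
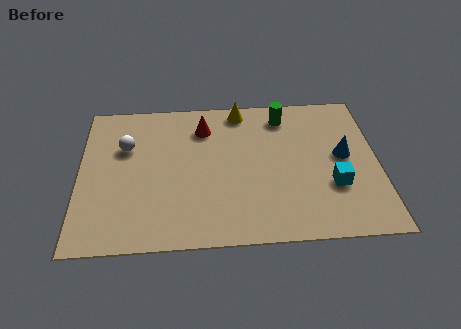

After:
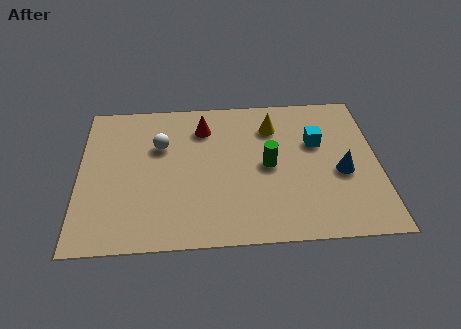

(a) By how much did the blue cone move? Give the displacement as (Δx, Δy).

(-0.1, -0.8)

The blue cone was at about (9.1, 3.8) and moved to about (9.0, 3.0).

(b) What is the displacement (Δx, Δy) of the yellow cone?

(1.1, -0.9)

From the two frames, the yellow cone sits at roughly (5.6, 6.3) before and (6.7, 5.4) after.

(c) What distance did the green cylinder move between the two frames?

2.5

From (7.1, 5.9) to (6.5, 3.5), the green cylinder covered √(0.6² + 2.4²) ≈ 2.5 units.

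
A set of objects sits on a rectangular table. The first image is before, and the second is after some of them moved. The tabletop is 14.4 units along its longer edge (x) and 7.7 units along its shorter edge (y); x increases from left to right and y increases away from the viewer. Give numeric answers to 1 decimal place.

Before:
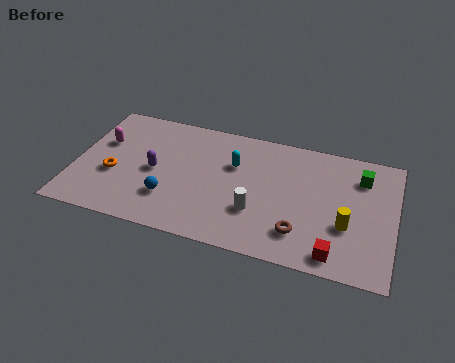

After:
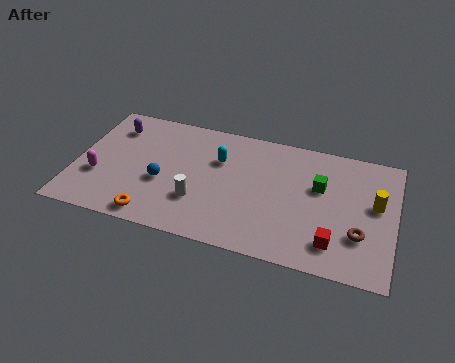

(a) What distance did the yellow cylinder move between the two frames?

2.0

From (12.3, 2.8) to (13.5, 4.4), the yellow cylinder covered √(1.2² + 1.6²) ≈ 2.0 units.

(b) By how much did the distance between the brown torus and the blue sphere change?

+3.0

The distance was about 5.9 in the first image and 8.9 in the second, so they moved 3.0 units further apart.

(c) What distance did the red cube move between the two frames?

0.6

From (11.9, 1.0) to (11.8, 1.6), the red cube covered √(0.1² + 0.6²) ≈ 0.6 units.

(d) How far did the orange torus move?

2.9

The orange torus was near (1.8, 3.0) before and (3.8, 0.9) after, so it travelled √(2.0² + 2.1²) ≈ 2.9 units.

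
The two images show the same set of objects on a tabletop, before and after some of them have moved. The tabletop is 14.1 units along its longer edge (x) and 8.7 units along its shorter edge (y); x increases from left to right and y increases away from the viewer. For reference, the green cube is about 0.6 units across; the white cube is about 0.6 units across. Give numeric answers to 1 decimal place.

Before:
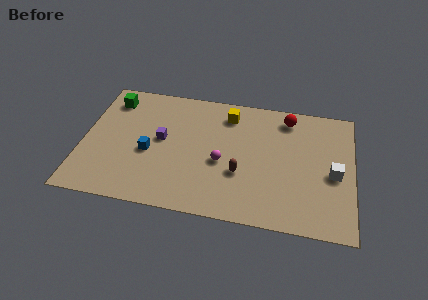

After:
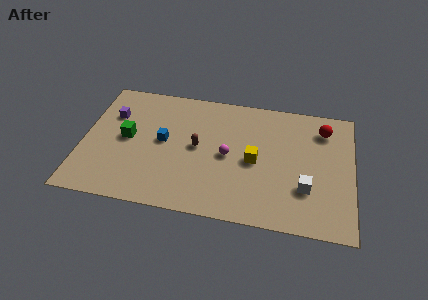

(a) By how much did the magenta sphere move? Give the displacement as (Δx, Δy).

(0.3, 0.5)

The magenta sphere was at about (7.3, 3.7) and moved to about (7.6, 4.2).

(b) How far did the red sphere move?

2.0

The red sphere moved from about (10.6, 7.4) to (12.5, 6.9), a distance of √(1.9² + 0.5²) ≈ 2.0.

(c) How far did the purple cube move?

3.0

The purple cube was near (4.1, 4.7) before and (1.4, 6.0) after, so it travelled √(2.7² + 1.3²) ≈ 3.0 units.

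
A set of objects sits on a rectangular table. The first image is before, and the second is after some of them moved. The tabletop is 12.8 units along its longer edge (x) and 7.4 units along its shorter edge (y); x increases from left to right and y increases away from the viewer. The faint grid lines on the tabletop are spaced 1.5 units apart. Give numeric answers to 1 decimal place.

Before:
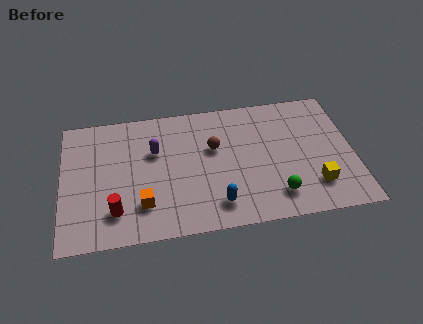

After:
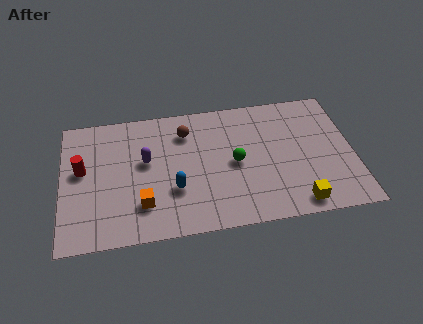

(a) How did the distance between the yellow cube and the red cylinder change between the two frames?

+1.2

They were about 8.7 units apart before and 9.9 after — 1.2 units further apart.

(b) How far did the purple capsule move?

0.6

The purple capsule was near (4.1, 4.8) before and (3.7, 4.3) after, so it travelled √(0.4² + 0.5²) ≈ 0.6 units.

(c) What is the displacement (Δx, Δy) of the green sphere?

(-1.7, 2.1)

From the two frames, the green sphere sits at roughly (9.3, 1.5) before and (7.6, 3.6) after.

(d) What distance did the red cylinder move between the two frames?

2.9

From (2.3, 1.7) to (0.9, 4.2), the red cylinder covered √(1.4² + 2.5²) ≈ 2.9 units.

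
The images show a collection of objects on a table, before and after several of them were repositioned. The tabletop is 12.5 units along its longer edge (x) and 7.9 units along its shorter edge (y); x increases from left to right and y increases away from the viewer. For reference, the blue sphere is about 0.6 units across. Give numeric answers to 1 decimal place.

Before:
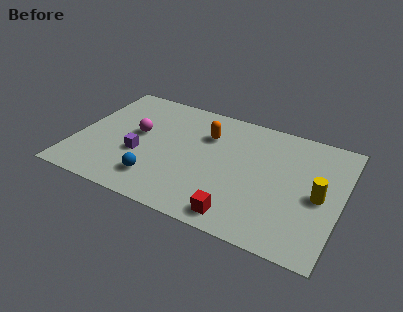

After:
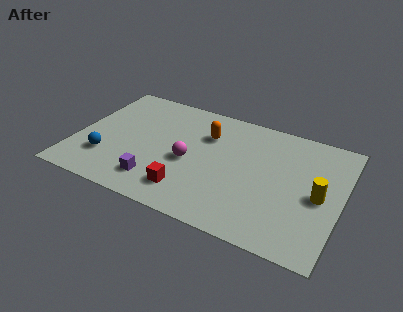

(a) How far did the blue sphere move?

2.5

The blue sphere moved from about (4.1, 1.7) to (1.6, 2.2), a distance of √(2.5² + 0.5²) ≈ 2.5.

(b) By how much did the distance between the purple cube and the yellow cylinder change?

-0.7

Before: roughly 8.4 units apart; after: 7.7. That's 0.7 units closer together.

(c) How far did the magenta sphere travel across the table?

2.8

The magenta sphere moved from about (2.8, 4.4) to (5.4, 3.5), a distance of √(2.6² + 0.9²) ≈ 2.8.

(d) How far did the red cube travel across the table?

2.6

The red cube moved from about (8.1, 1.0) to (5.6, 1.6), a distance of √(2.5² + 0.6²) ≈ 2.6.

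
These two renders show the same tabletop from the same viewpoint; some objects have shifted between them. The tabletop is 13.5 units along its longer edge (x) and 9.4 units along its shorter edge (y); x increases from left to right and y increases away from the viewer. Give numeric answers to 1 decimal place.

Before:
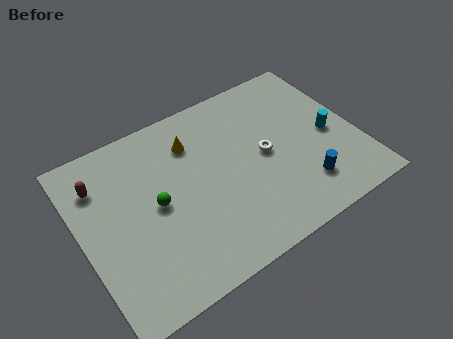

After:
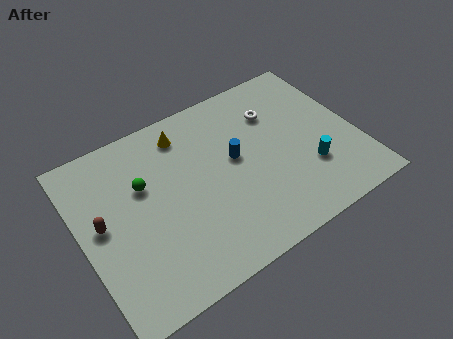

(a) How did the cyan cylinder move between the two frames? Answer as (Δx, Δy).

(-1.3, -1.4)

From the two frames, the cyan cylinder sits at roughly (12.2, 4.3) before and (10.9, 2.9) after.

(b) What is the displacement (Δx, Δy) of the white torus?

(0.9, 2.1)

The white torus started near (9.0, 4.7) and ended near (9.9, 6.8).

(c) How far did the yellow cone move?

0.8

From (5.8, 7.1) to (5.5, 7.8), the yellow cone covered √(0.3² + 0.7²) ≈ 0.8 units.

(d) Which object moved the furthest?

the blue cylinder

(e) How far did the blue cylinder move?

4.2

The blue cylinder was near (10.4, 2.1) before and (7.6, 5.2) after, so it travelled √(2.8² + 3.1²) ≈ 4.2 units.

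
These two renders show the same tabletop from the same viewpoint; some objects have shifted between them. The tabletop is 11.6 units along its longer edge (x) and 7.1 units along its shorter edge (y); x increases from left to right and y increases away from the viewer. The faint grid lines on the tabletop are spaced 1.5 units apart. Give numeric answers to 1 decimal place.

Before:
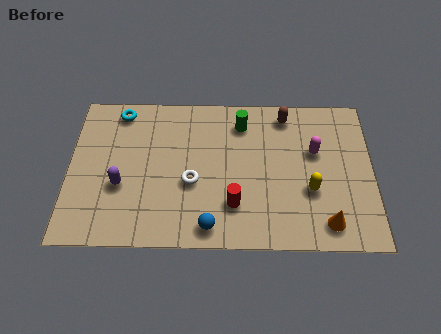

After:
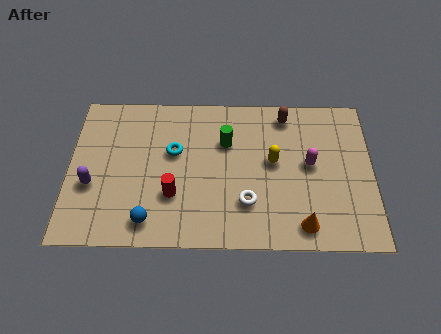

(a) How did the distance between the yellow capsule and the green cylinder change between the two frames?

-2.0

The distance was about 4.0 in the first image and 2.0 in the second, so they moved 2.0 units closer together.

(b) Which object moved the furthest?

the cyan torus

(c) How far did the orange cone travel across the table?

0.9

From (9.8, 1.1) to (8.9, 1.0), the orange cone covered √(0.9² + 0.1²) ≈ 0.9 units.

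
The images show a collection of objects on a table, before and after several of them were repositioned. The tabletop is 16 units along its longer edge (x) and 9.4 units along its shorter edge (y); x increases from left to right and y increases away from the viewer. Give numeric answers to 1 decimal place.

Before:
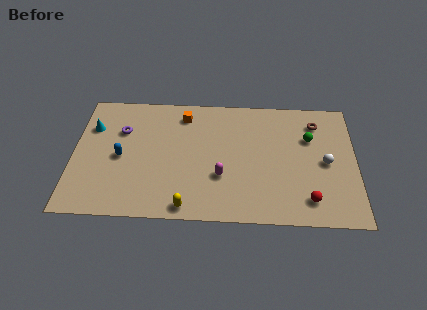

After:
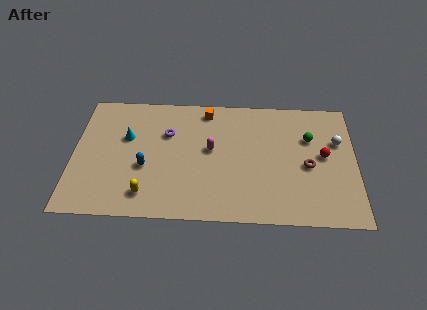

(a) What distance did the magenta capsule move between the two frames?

2.1

The magenta capsule moved from about (8.4, 3.2) to (7.8, 5.2), a distance of √(0.6² + 2.0²) ≈ 2.1.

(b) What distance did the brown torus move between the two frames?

3.3

The brown torus was near (13.8, 7.5) before and (13.3, 4.2) after, so it travelled √(0.5² + 3.3²) ≈ 3.3 units.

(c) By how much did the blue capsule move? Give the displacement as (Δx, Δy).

(1.4, -0.7)

The blue capsule was at about (2.7, 4.4) and moved to about (4.1, 3.7).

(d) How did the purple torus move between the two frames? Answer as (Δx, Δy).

(2.6, -0.1)

The purple torus was at about (2.7, 6.4) and moved to about (5.3, 6.3).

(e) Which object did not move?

the green sphere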